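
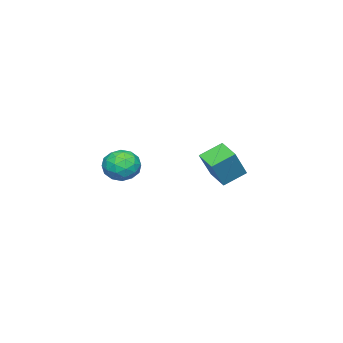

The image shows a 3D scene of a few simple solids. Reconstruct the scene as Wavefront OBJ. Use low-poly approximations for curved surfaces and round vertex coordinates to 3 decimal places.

v 4.057 -1.871 0.047
v 4.778 -2.278 0.548
v 3.022 -2.762 0.812
v 3.743 -3.169 1.313
v 3.51 -2.242 1.466
v 4.15 -1.692 0.993
v 3.65 -3.348 0.367
v 4.29 -2.798 -0.106
v 4.526 -3.191 0.746
v 4.439 -2.507 1.425
v 3.361 -2.533 -0.065
v 3.274 -1.849 0.614
v 4.509 -1.996 0.231
v 3.291 -3.044 1.129
v 3.155 -2.499 1.219
v 3.578 -2.738 1.514
v 4.139 -1.652 0.492
v 4.563 -1.891 0.787
v 3.817 -1.87 1.326
v 3.237 -3.149 0.573
v 3.661 -3.388 0.868
v 4.222 -2.302 -0.154
v 4.645 -2.541 0.141
v 3.983 -3.17 0.034
v 4.784 -2.772 0.642
v 4.175 -3.296 1.091
v 4.121 -3.401 0.535
v 4.497 -3.078 0.257
v 4.733 -2.37 1.041
v 4.124 -2.894 1.49
v 3.988 -2.349 1.58
v 4.364 -2.026 1.302
v 4.585 -2.907 1.157
v 3.676 -2.146 -0.13
v 3.067 -2.67 0.319
v 3.436 -3.014 0.058
v 3.812 -2.691 -0.22
v 3.625 -1.744 0.269
v 3.016 -2.268 0.718
v 3.303 -1.962 1.103
v 3.679 -1.639 0.825
v 3.215 -2.133 0.203
v -1.055 -1.189 -0.067
v -1.967 -0.411 0.596
v -2.147 -1.112 -1.657
v -3.059 -0.334 -0.993
v -0.461 -0.186 -0.427
v -1.373 0.592 0.237
v -1.553 -0.109 -2.016
v -2.465 0.669 -1.353
f 1 38 17
f 38 12 41
f 17 41 6
f 38 41 17
f 1 17 13
f 17 6 18
f 13 18 2
f 17 18 13
f 1 13 22
f 13 2 23
f 22 23 8
f 13 23 22
f 1 22 34
f 22 8 37
f 34 37 11
f 22 37 34
f 1 34 38
f 34 11 42
f 38 42 12
f 34 42 38
f 2 18 29
f 18 6 32
f 29 32 10
f 18 32 29
f 6 41 19
f 41 12 40
f 19 40 5
f 41 40 19
f 12 42 39
f 42 11 35
f 39 35 3
f 42 35 39
f 11 37 36
f 37 8 24
f 36 24 7
f 37 24 36
f 8 23 28
f 23 2 25
f 28 25 9
f 23 25 28
f 4 30 16
f 30 10 31
f 16 31 5
f 30 31 16
f 4 16 14
f 16 5 15
f 14 15 3
f 16 15 14
f 4 14 21
f 14 3 20
f 21 20 7
f 14 20 21
f 4 21 26
f 21 7 27
f 26 27 9
f 21 27 26
f 4 26 30
f 26 9 33
f 30 33 10
f 26 33 30
f 5 31 19
f 31 10 32
f 19 32 6
f 31 32 19
f 3 15 39
f 15 5 40
f 39 40 12
f 15 40 39
f 7 20 36
f 20 3 35
f 36 35 11
f 20 35 36
f 9 27 28
f 27 7 24
f 28 24 8
f 27 24 28
f 10 33 29
f 33 9 25
f 29 25 2
f 33 25 29
f 44 46 43
f 47 44 43
f 43 46 45
f 45 47 43
f 44 50 46
f 48 44 47
f 48 50 44
f 46 50 45
f 49 47 45
f 45 50 49
f 49 48 47
f 50 48 49



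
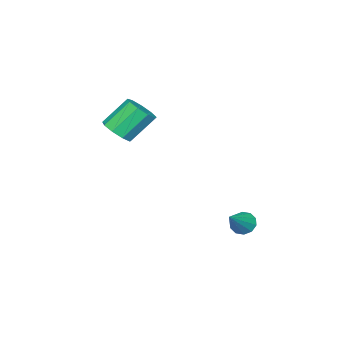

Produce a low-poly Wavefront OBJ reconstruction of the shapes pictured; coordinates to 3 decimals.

v -0.469 1.245 -2.579
v -0.205 0.86 -2.85
v 0.649 1.395 -1.701
v -0.133 1.153 -2.992
v -0.189 1.482 -2.976
v -0.352 1.72 -2.809
v -0.56 1.777 -2.554
v -0.733 1.631 -2.309
v -0.805 1.337 -2.167
v -0.749 1.009 -2.183
v -0.586 0.771 -2.35
v -0.378 0.714 -2.605
v 0.647 -3.775 1.168
v 1.147 -3.972 1.647
v 0.333 -3.402 2.731
v -0.167 -3.205 2.252
v 1.243 -3.519 1.481
v 0.429 -2.948 2.564
v 1.059 -3.185 1.168
v 0.246 -2.615 2.251
v 0.683 -3.128 0.855
v -0.13 -2.558 1.939
v 0.29 -3.373 0.689
v -0.523 -2.803 1.772
v 0.064 -3.807 0.747
v -0.75 -3.237 1.831
v 0.11 -4.226 1.002
v -0.703 -3.655 2.086
v 0.408 -4.433 1.335
v -0.406 -3.863 2.419
v 0.817 -4.333 1.59
v 0.004 -3.763 2.673
f 2 1 4
f 2 4 3
f 4 1 5
f 4 5 3
f 5 1 6
f 5 6 3
f 6 1 7
f 6 7 3
f 7 1 8
f 7 8 3
f 8 1 9
f 8 9 3
f 9 1 10
f 9 10 3
f 10 1 11
f 10 11 3
f 11 1 12
f 11 12 3
f 12 1 2
f 12 2 3
f 14 13 17
f 14 17 15
f 15 17 18
f 15 18 16
f 17 13 19
f 17 19 18
f 18 19 20
f 18 20 16
f 19 13 21
f 19 21 20
f 20 21 22
f 20 22 16
f 21 13 23
f 21 23 22
f 22 23 24
f 22 24 16
f 23 13 25
f 23 25 24
f 24 25 26
f 24 26 16
f 25 13 27
f 25 27 26
f 26 27 28
f 26 28 16
f 27 13 29
f 27 29 28
f 28 29 30
f 28 30 16
f 29 13 31
f 29 31 30
f 30 31 32
f 30 32 16
f 31 13 14
f 31 14 32
f 32 14 15
f 32 15 16



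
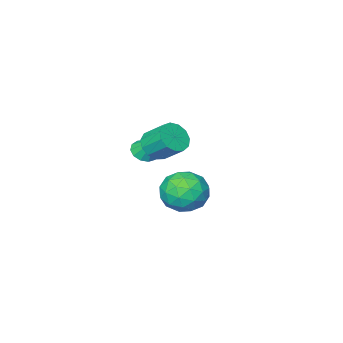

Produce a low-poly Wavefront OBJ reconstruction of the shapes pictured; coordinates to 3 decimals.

v 1.845 -1.453 0.069
v 2.084 -1.818 0.577
v 1.835 -1.032 1.259
v 1.595 -0.667 0.751
v 2.374 -1.614 0.447
v 2.124 -0.828 1.13
v 2.495 -1.358 0.198
v 2.246 -0.572 0.88
v 2.41 -1.133 -0.093
v 2.161 -0.347 0.589
v 2.146 -1.009 -0.332
v 1.897 -0.223 0.35
v 1.786 -1.026 -0.444
v 1.537 -0.24 0.238
v 1.444 -1.179 -0.393
v 1.195 -0.393 0.289
v 1.23 -1.418 -0.195
v 0.981 -0.633 0.487
v 1.211 -1.669 0.086
v 0.961 -0.883 0.768
v 1.393 -1.851 0.362
v 1.143 -1.065 1.045
v 1.718 -1.907 0.545
v 1.469 -1.121 1.228
v 0.963 -3.386 -1.361
v 1.275 -3.757 -1.081
v 0.937 -2.714 -0.439
v 1.477 -3.559 -1.22
v 1.516 -3.305 -1.404
v 1.379 -3.077 -1.574
v 1.11 -2.947 -1.676
v 0.795 -2.956 -1.678
v 0.533 -3.102 -1.58
v 0.407 -3.337 -1.411
v 0.458 -3.588 -1.227
v 0.67 -3.775 -1.085
v 0.974 -3.838 -1.031
v -1.451 -2.755 -3.696
v -0.904 -2.354 -4.444
v -0.156 -3.626 -3.216
v 0.391 -3.225 -3.964
v 0.097 -2.649 -3.188
v -0.703 -2.111 -3.485
v -0.357 -3.869 -4.175
v -1.157 -3.331 -4.472
v -0.228 -3.042 -4.74
v 0.053 -2.288 -4.13
v -1.113 -3.692 -3.53
v -0.832 -2.938 -2.92
v -1.292 -2.478 -4.112
v 0.232 -3.502 -3.548
v 0.059 -3.164 -3.092
v 0.38 -2.928 -3.531
v -1.173 -2.335 -3.549
v -0.852 -2.1 -3.988
v -0.263 -2.273 -3.25
v -0.208 -3.88 -3.672
v 0.113 -3.645 -4.111
v -1.44 -3.052 -4.129
v -1.119 -2.816 -4.568
v -0.797 -3.707 -4.41
v -0.572 -2.647 -4.726
v 0.189 -3.159 -4.443
v -0.251 -3.537 -4.567
v -0.721 -3.221 -4.742
v -0.408 -2.204 -4.367
v 0.354 -2.716 -4.085
v 0.181 -2.377 -3.629
v -0.289 -2.061 -3.804
v -0.01 -2.608 -4.541
v -1.414 -3.264 -3.575
v -0.652 -3.776 -3.293
v -0.771 -3.919 -3.856
v -1.241 -3.603 -4.031
v -1.249 -2.821 -3.217
v -0.488 -3.333 -2.934
v -0.339 -2.759 -2.918
v -0.809 -2.443 -3.093
v -1.05 -3.372 -3.119
f 2 1 5
f 2 5 3
f 3 5 6
f 3 6 4
f 5 1 7
f 5 7 6
f 6 7 8
f 6 8 4
f 7 1 9
f 7 9 8
f 8 9 10
f 8 10 4
f 9 1 11
f 9 11 10
f 10 11 12
f 10 12 4
f 11 1 13
f 11 13 12
f 12 13 14
f 12 14 4
f 13 1 15
f 13 15 14
f 14 15 16
f 14 16 4
f 15 1 17
f 15 17 16
f 16 17 18
f 16 18 4
f 17 1 19
f 17 19 18
f 18 19 20
f 18 20 4
f 19 1 21
f 19 21 20
f 20 21 22
f 20 22 4
f 21 1 23
f 21 23 22
f 22 23 24
f 22 24 4
f 23 1 2
f 23 2 24
f 24 2 3
f 24 3 4
f 26 25 28
f 26 28 27
f 28 25 29
f 28 29 27
f 29 25 30
f 29 30 27
f 30 25 31
f 30 31 27
f 31 25 32
f 31 32 27
f 32 25 33
f 32 33 27
f 33 25 34
f 33 34 27
f 34 25 35
f 34 35 27
f 35 25 36
f 35 36 27
f 36 25 37
f 36 37 27
f 37 25 26
f 37 26 27
f 38 75 54
f 75 49 78
f 54 78 43
f 75 78 54
f 38 54 50
f 54 43 55
f 50 55 39
f 54 55 50
f 38 50 59
f 50 39 60
f 59 60 45
f 50 60 59
f 38 59 71
f 59 45 74
f 71 74 48
f 59 74 71
f 38 71 75
f 71 48 79
f 75 79 49
f 71 79 75
f 39 55 66
f 55 43 69
f 66 69 47
f 55 69 66
f 43 78 56
f 78 49 77
f 56 77 42
f 78 77 56
f 49 79 76
f 79 48 72
f 76 72 40
f 79 72 76
f 48 74 73
f 74 45 61
f 73 61 44
f 74 61 73
f 45 60 65
f 60 39 62
f 65 62 46
f 60 62 65
f 41 67 53
f 67 47 68
f 53 68 42
f 67 68 53
f 41 53 51
f 53 42 52
f 51 52 40
f 53 52 51
f 41 51 58
f 51 40 57
f 58 57 44
f 51 57 58
f 41 58 63
f 58 44 64
f 63 64 46
f 58 64 63
f 41 63 67
f 63 46 70
f 67 70 47
f 63 70 67
f 42 68 56
f 68 47 69
f 56 69 43
f 68 69 56
f 40 52 76
f 52 42 77
f 76 77 49
f 52 77 76
f 44 57 73
f 57 40 72
f 73 72 48
f 57 72 73
f 46 64 65
f 64 44 61
f 65 61 45
f 64 61 65
f 47 70 66
f 70 46 62
f 66 62 39
f 70 62 66



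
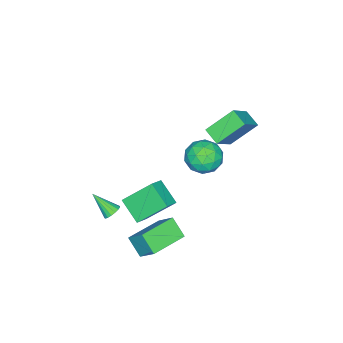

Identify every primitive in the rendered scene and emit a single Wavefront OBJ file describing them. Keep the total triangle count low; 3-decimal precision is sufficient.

v 1.7 -0.121 1.075
v 2.588 -0.109 1.577
v 2.159 1.084 0.234
v 3.047 1.096 0.735
v 2.513 -1.416 -0.335
v 3.401 -1.404 0.166
v 2.972 -0.211 -1.177
v 3.86 -0.199 -0.675
v -3.748 0.153 -0.754
v -2.985 0.536 -1.503
v -3.355 -1.576 -1.237
v -2.592 -1.193 -1.986
v -2.397 -1.087 -0.872
v -2.64 -0.018 -0.574
v -3.7 -1.022 -2.166
v -3.943 0.047 -1.868
v -2.955 -0.19 -2.376
v -2.15 -0.23 -1.576
v -4.19 -0.81 -1.164
v -3.385 -0.85 -0.364
v -3.401 0.496 -1.086
v -2.939 -1.536 -1.654
v -2.824 -1.474 -0.999
v -2.376 -1.249 -1.439
v -3.199 0.17 -0.54
v -2.75 0.395 -0.98
v -2.404 -0.558 -0.609
v -3.59 -1.435 -1.76
v -3.141 -1.21 -2.2
v -3.964 0.209 -1.301
v -3.516 0.434 -1.741
v -3.936 -0.482 -2.131
v -2.935 0.294 -2.039
v -2.704 -0.722 -2.323
v -3.355 -0.621 -2.429
v -3.498 0.007 -2.254
v -2.462 0.271 -1.569
v -2.231 -0.745 -1.853
v -2.116 -0.683 -1.198
v -2.259 -0.055 -1.023
v -2.444 -0.156 -2.082
v -4.109 -0.295 -0.887
v -3.878 -1.311 -1.171
v -4.081 -0.985 -1.717
v -4.224 -0.357 -1.542
v -3.636 -0.318 -0.417
v -3.405 -1.334 -0.701
v -2.842 -1.047 -0.486
v -2.985 -0.419 -0.311
v -3.896 -0.884 -0.658
v 2.168 0.733 -3.206
v 1.893 -0.156 -2.327
v 2.402 1.73 -2.125
v 2.128 0.841 -1.245
v 4.192 0.179 -3.135
v 3.918 -0.71 -2.255
v 4.427 1.176 -2.053
v 4.152 0.287 -1.174
v 3.463 -1.964 -1.169
v 3.845 -2.192 -1.457
v 3.517 -3.136 -0.171
v 3.972 -2.046 -1.292
v 3.981 -1.881 -1.1
v 3.872 -1.735 -0.923
v 3.669 -1.642 -0.802
v 3.419 -1.623 -0.766
v 3.179 -1.682 -0.822
v 3.003 -1.805 -0.957
v 2.933 -1.965 -1.141
v 2.984 -2.125 -1.332
v 3.145 -2.248 -1.485
v 3.379 -2.306 -1.565
v 3.631 -2.286 -1.555
v -2.461 0.812 2.26
v -3.554 1.794 3.496
v -2.101 1.714 1.861
v -3.194 2.696 3.097
v -1.086 0.804 3.483
v -2.179 1.786 4.719
v -0.726 1.706 3.084
v -1.819 2.688 4.32
f 2 4 1
f 5 2 1
f 1 4 3
f 3 5 1
f 2 8 4
f 6 2 5
f 6 8 2
f 4 8 3
f 7 5 3
f 3 8 7
f 7 6 5
f 8 6 7
f 9 46 25
f 46 20 49
f 25 49 14
f 46 49 25
f 9 25 21
f 25 14 26
f 21 26 10
f 25 26 21
f 9 21 30
f 21 10 31
f 30 31 16
f 21 31 30
f 9 30 42
f 30 16 45
f 42 45 19
f 30 45 42
f 9 42 46
f 42 19 50
f 46 50 20
f 42 50 46
f 10 26 37
f 26 14 40
f 37 40 18
f 26 40 37
f 14 49 27
f 49 20 48
f 27 48 13
f 49 48 27
f 20 50 47
f 50 19 43
f 47 43 11
f 50 43 47
f 19 45 44
f 45 16 32
f 44 32 15
f 45 32 44
f 16 31 36
f 31 10 33
f 36 33 17
f 31 33 36
f 12 38 24
f 38 18 39
f 24 39 13
f 38 39 24
f 12 24 22
f 24 13 23
f 22 23 11
f 24 23 22
f 12 22 29
f 22 11 28
f 29 28 15
f 22 28 29
f 12 29 34
f 29 15 35
f 34 35 17
f 29 35 34
f 12 34 38
f 34 17 41
f 38 41 18
f 34 41 38
f 13 39 27
f 39 18 40
f 27 40 14
f 39 40 27
f 11 23 47
f 23 13 48
f 47 48 20
f 23 48 47
f 15 28 44
f 28 11 43
f 44 43 19
f 28 43 44
f 17 35 36
f 35 15 32
f 36 32 16
f 35 32 36
f 18 41 37
f 41 17 33
f 37 33 10
f 41 33 37
f 52 54 51
f 55 52 51
f 51 54 53
f 53 55 51
f 52 58 54
f 56 52 55
f 56 58 52
f 54 58 53
f 57 55 53
f 53 58 57
f 57 56 55
f 58 56 57
f 60 59 62
f 60 62 61
f 62 59 63
f 62 63 61
f 63 59 64
f 63 64 61
f 64 59 65
f 64 65 61
f 65 59 66
f 65 66 61
f 66 59 67
f 66 67 61
f 67 59 68
f 67 68 61
f 68 59 69
f 68 69 61
f 69 59 70
f 69 70 61
f 70 59 71
f 70 71 61
f 71 59 72
f 71 72 61
f 72 59 73
f 72 73 61
f 73 59 60
f 73 60 61
f 75 77 74
f 78 75 74
f 74 77 76
f 76 78 74
f 75 81 77
f 79 75 78
f 79 81 75
f 77 81 76
f 80 78 76
f 76 81 80
f 80 79 78
f 81 79 80



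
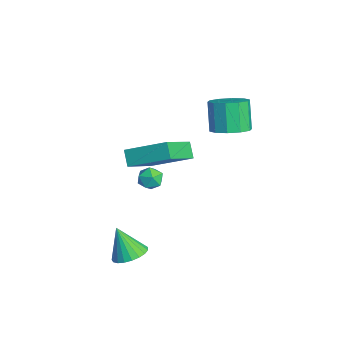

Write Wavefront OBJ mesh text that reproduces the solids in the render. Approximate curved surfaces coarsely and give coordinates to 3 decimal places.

v -3.08 -0.211 0.849
v -2.16 1.373 1.723
v -2.493 -0.213 0.234
v -1.573 1.372 1.108
v -1.907 -1.512 1.972
v -0.987 0.073 2.846
v -1.32 -1.513 1.357
v -0.4 0.071 2.231
v 1.827 -2.206 -1.531
v 2.333 -1.711 -1.18
v 1.313 -2.634 -0.189
v 2.068 -1.521 -1.221
v 1.762 -1.449 -1.315
v 1.467 -1.508 -1.447
v 1.234 -1.688 -1.593
v 1.104 -1.957 -1.729
v 1.099 -2.27 -1.831
v 1.22 -2.571 -1.88
v 1.446 -2.809 -1.87
v 1.738 -2.943 -1.801
v 2.045 -2.95 -1.685
v 2.315 -2.827 -1.543
v 2.5 -2.598 -1.398
v 2.569 -2.3 -1.277
v 2.51 -1.987 -1.2
v -0.916 2.766 3.111
v -0.152 2.952 3.505
v -0.859 3.061 4.824
v -1.624 2.874 4.429
v -0.378 3.42 3.346
v -1.085 3.529 4.664
v -0.809 3.639 3.097
v -1.516 3.748 4.415
v -1.281 3.524 2.853
v -1.988 3.633 4.171
v -1.614 3.119 2.707
v -2.321 3.228 4.026
v -1.681 2.579 2.716
v -2.388 2.688 4.035
v -1.455 2.111 2.876
v -2.162 2.22 4.194
v -1.024 1.892 3.125
v -1.731 2.001 4.443
v -0.552 2.007 3.369
v -1.259 2.116 4.687
v -0.219 2.412 3.514
v -0.926 2.521 4.833
v -3.437 0.524 -1.149
v -3.037 0.311 -1.617
v -4.063 -0.311 -1.303
v -3.663 -0.524 -1.771
v -3.468 -0.53 -1.149
v -3.082 -0.014 -1.054
v -4.018 0.014 -1.866
v -3.632 0.53 -1.771
v -3.396 -0.005 -2.061
v -3.056 -0.341 -1.617
v -4.044 0.341 -1.303
v -3.704 0.005 -0.859
f 2 4 1
f 5 2 1
f 1 4 3
f 3 5 1
f 2 8 4
f 6 2 5
f 6 8 2
f 4 8 3
f 7 5 3
f 3 8 7
f 7 6 5
f 8 6 7
f 10 9 12
f 10 12 11
f 12 9 13
f 12 13 11
f 13 9 14
f 13 14 11
f 14 9 15
f 14 15 11
f 15 9 16
f 15 16 11
f 16 9 17
f 16 17 11
f 17 9 18
f 17 18 11
f 18 9 19
f 18 19 11
f 19 9 20
f 19 20 11
f 20 9 21
f 20 21 11
f 21 9 22
f 21 22 11
f 22 9 23
f 22 23 11
f 23 9 24
f 23 24 11
f 24 9 25
f 24 25 11
f 25 9 10
f 25 10 11
f 27 26 30
f 27 30 28
f 28 30 31
f 28 31 29
f 30 26 32
f 30 32 31
f 31 32 33
f 31 33 29
f 32 26 34
f 32 34 33
f 33 34 35
f 33 35 29
f 34 26 36
f 34 36 35
f 35 36 37
f 35 37 29
f 36 26 38
f 36 38 37
f 37 38 39
f 37 39 29
f 38 26 40
f 38 40 39
f 39 40 41
f 39 41 29
f 40 26 42
f 40 42 41
f 41 42 43
f 41 43 29
f 42 26 44
f 42 44 43
f 43 44 45
f 43 45 29
f 44 26 46
f 44 46 45
f 45 46 47
f 45 47 29
f 46 26 27
f 46 27 47
f 47 27 28
f 47 28 29
f 48 59 53
f 48 53 49
f 48 49 55
f 48 55 58
f 48 58 59
f 49 53 57
f 53 59 52
f 59 58 50
f 58 55 54
f 55 49 56
f 51 57 52
f 51 52 50
f 51 50 54
f 51 54 56
f 51 56 57
f 52 57 53
f 50 52 59
f 54 50 58
f 56 54 55
f 57 56 49



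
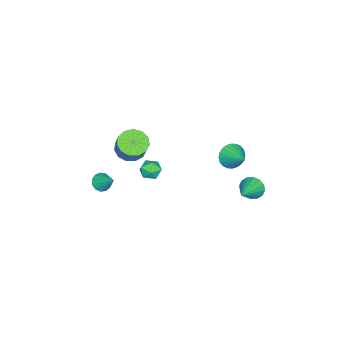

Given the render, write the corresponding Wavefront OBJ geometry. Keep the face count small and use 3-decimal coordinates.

v -1.406 3.697 -0.353
v -1.142 4.11 -0.921
v 0.246 3.723 0.433
v -1.27 4.368 -0.66
v -1.435 4.446 -0.317
v -1.591 4.323 0.016
v -1.698 4.033 0.25
v -1.727 3.653 0.323
v -1.67 3.285 0.215
v -1.542 3.027 -0.046
v -1.378 2.949 -0.389
v -1.221 3.071 -0.722
v -1.114 3.361 -0.957
v -1.085 3.742 -1.029
v 2.668 0.004 3.181
v 2.987 0.24 3.738
v 3.093 -1 3.362
v 3.412 -0.764 3.919
v 2.731 -0.822 3.914
v 2.468 -0.201 3.802
v 3.612 -0.559 3.298
v 3.349 0.062 3.186
v 3.57 -0.108 3.81
v 3.026 -0.271 4.191
v 3.054 -0.489 2.909
v 2.51 -0.652 3.29
v -1.133 -3.565 0.724
v -0.586 -4.305 0.74
v 0.04 -3.815 1.953
v -0.507 -3.075 1.936
v -0.335 -3.944 0.465
v 0.291 -3.454 1.678
v -0.338 -3.463 0.272
v 0.288 -2.973 1.485
v -0.593 -3.014 0.222
v 0.033 -2.524 1.435
v -1.019 -2.74 0.332
v -0.394 -2.25 1.545
v -1.482 -2.729 0.566
v -0.856 -2.239 1.778
v -1.834 -2.982 0.85
v -1.208 -2.492 2.062
v -1.963 -3.421 1.094
v -1.337 -2.931 2.306
v -1.829 -3.905 1.22
v -1.203 -3.415 2.433
v -1.473 -4.282 1.189
v -0.848 -3.792 2.402
v -1.01 -4.431 1.01
v -0.384 -3.941 2.223
v -2.365 2.082 1.084
v -1.934 1.502 1.514
v -1.615 3.138 1.756
v -1.746 1.538 1.248
v -1.652 1.656 0.957
v -1.667 1.839 0.685
v -1.788 2.059 0.475
v -1.997 2.282 0.357
v -2.262 2.475 0.349
v -2.542 2.608 0.454
v -2.796 2.661 0.655
v -2.984 2.625 0.921
v -3.078 2.507 1.212
v -3.064 2.324 1.483
v -2.943 2.104 1.694
v -2.734 1.881 1.812
v -2.469 1.688 1.819
v -2.188 1.555 1.715
v 1.137 -4.279 -0.698
v 1.664 -4.609 -0.597
v 1.563 -3.321 0.198
v 1.734 -4.388 -0.866
v 1.615 -4.133 -1.082
v 1.344 -3.924 -1.176
v 1.007 -3.828 -1.119
v 0.711 -3.875 -0.928
v 0.551 -4.05 -0.664
v 0.576 -4.298 -0.411
v 0.78 -4.54 -0.25
v 1.097 -4.699 -0.231
v 1.426 -4.725 -0.36
f 2 1 4
f 2 4 3
f 4 1 5
f 4 5 3
f 5 1 6
f 5 6 3
f 6 1 7
f 6 7 3
f 7 1 8
f 7 8 3
f 8 1 9
f 8 9 3
f 9 1 10
f 9 10 3
f 10 1 11
f 10 11 3
f 11 1 12
f 11 12 3
f 12 1 13
f 12 13 3
f 13 1 14
f 13 14 3
f 14 1 2
f 14 2 3
f 15 26 20
f 15 20 16
f 15 16 22
f 15 22 25
f 15 25 26
f 16 20 24
f 20 26 19
f 26 25 17
f 25 22 21
f 22 16 23
f 18 24 19
f 18 19 17
f 18 17 21
f 18 21 23
f 18 23 24
f 19 24 20
f 17 19 26
f 21 17 25
f 23 21 22
f 24 23 16
f 28 27 31
f 28 31 29
f 29 31 32
f 29 32 30
f 31 27 33
f 31 33 32
f 32 33 34
f 32 34 30
f 33 27 35
f 33 35 34
f 34 35 36
f 34 36 30
f 35 27 37
f 35 37 36
f 36 37 38
f 36 38 30
f 37 27 39
f 37 39 38
f 38 39 40
f 38 40 30
f 39 27 41
f 39 41 40
f 40 41 42
f 40 42 30
f 41 27 43
f 41 43 42
f 42 43 44
f 42 44 30
f 43 27 45
f 43 45 44
f 44 45 46
f 44 46 30
f 45 27 47
f 45 47 46
f 46 47 48
f 46 48 30
f 47 27 49
f 47 49 48
f 48 49 50
f 48 50 30
f 49 27 28
f 49 28 50
f 50 28 29
f 50 29 30
f 52 51 54
f 52 54 53
f 54 51 55
f 54 55 53
f 55 51 56
f 55 56 53
f 56 51 57
f 56 57 53
f 57 51 58
f 57 58 53
f 58 51 59
f 58 59 53
f 59 51 60
f 59 60 53
f 60 51 61
f 60 61 53
f 61 51 62
f 61 62 53
f 62 51 63
f 62 63 53
f 63 51 64
f 63 64 53
f 64 51 65
f 64 65 53
f 65 51 66
f 65 66 53
f 66 51 67
f 66 67 53
f 67 51 68
f 67 68 53
f 68 51 52
f 68 52 53
f 70 69 72
f 70 72 71
f 72 69 73
f 72 73 71
f 73 69 74
f 73 74 71
f 74 69 75
f 74 75 71
f 75 69 76
f 75 76 71
f 76 69 77
f 76 77 71
f 77 69 78
f 77 78 71
f 78 69 79
f 78 79 71
f 79 69 80
f 79 80 71
f 80 69 81
f 80 81 71
f 81 69 70
f 81 70 71



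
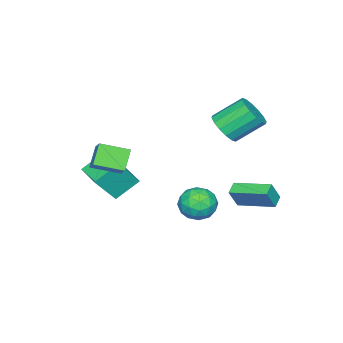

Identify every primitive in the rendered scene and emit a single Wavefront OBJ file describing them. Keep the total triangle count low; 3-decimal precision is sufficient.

v -3.461 0.757 -2.971
v -2.917 0.545 -1.82
v -3.664 2.873 -2.485
v -3.12 2.661 -1.334
v -2.74 0.899 -3.286
v -2.196 0.687 -2.135
v -2.943 3.015 -2.8
v -2.399 2.803 -1.649
v -2.307 0.29 2.411
v -1.777 1.076 2.064
v -2.744 2.257 3.262
v -3.273 1.47 3.609
v -2.196 1.048 1.753
v -3.163 2.228 2.951
v -2.645 0.817 1.619
v -3.612 1.997 2.817
v -3.004 0.444 1.697
v -3.971 1.624 2.895
v -3.175 0.03 1.966
v -4.142 1.21 3.164
v -3.114 -0.314 2.354
v -4.081 0.866 3.553
v -2.836 -0.497 2.758
v -3.803 0.684 3.956
v -2.417 -0.468 3.069
v -3.384 0.712 4.267
v -1.968 -0.237 3.203
v -2.935 0.943 4.401
v -1.609 0.136 3.125
v -2.576 1.316 4.323
v -1.438 0.55 2.856
v -2.405 1.73 4.054
v -1.499 0.894 2.467
v -2.466 2.074 3.666
v -1.912 -0.014 -3.087
v -1.253 0.541 -2.396
v -0.787 -1.401 -3.044
v -0.128 -0.846 -2.353
v -1.117 -1.198 -2.01
v -1.812 -0.341 -2.037
v -0.228 -0.519 -3.403
v -0.923 0.338 -3.43
v -0.213 0.229 -2.592
v -0.762 -0.19 -1.731
v -1.278 -0.67 -3.709
v -1.827 -1.089 -2.848
v -1.681 0.385 -2.745
v -0.359 -1.245 -2.695
v -0.94 -1.452 -2.493
v -0.553 -1.126 -2.087
v -2.01 -0.133 -2.534
v -1.623 0.193 -2.128
v -1.543 -0.829 -1.901
v -0.417 -1.053 -3.312
v -0.03 -0.727 -2.906
v -1.487 0.266 -3.353
v -1.1 0.592 -2.947
v -0.497 -0.031 -3.539
v -0.683 0.528 -2.454
v -0.021 -0.287 -2.429
v -0.08 -0.095 -3.046
v -0.488 0.409 -3.062
v -1.006 0.282 -1.948
v -0.344 -0.533 -1.923
v -0.926 -0.74 -1.721
v -1.334 -0.236 -1.737
v -0.394 0.098 -2.063
v -1.696 -0.327 -3.517
v -1.034 -1.142 -3.492
v -0.706 -0.624 -3.703
v -1.114 -0.12 -3.719
v -2.019 -0.573 -3.011
v -1.357 -1.388 -2.986
v -1.552 -1.269 -2.378
v -1.96 -0.765 -2.394
v -1.646 -0.958 -3.377
v 2.746 -4.039 2.182
v 3.37 -3.355 2.914
v 1.888 -2.768 1.726
v 2.513 -2.084 2.458
v 3.627 -3.796 1.202
v 4.252 -3.112 1.934
v 2.77 -2.525 0.746
v 3.394 -1.841 1.478
v 0.403 -3.843 -0.494
v 1.42 -4.404 1.059
v 1.259 -2.433 -0.545
v 2.275 -2.994 1.009
v 1.505 -4.546 -1.469
v 2.521 -5.107 0.085
v 2.36 -3.136 -1.519
v 3.377 -3.697 0.034
f 2 4 1
f 5 2 1
f 1 4 3
f 3 5 1
f 2 8 4
f 6 2 5
f 6 8 2
f 4 8 3
f 7 5 3
f 3 8 7
f 7 6 5
f 8 6 7
f 10 9 13
f 10 13 11
f 11 13 14
f 11 14 12
f 13 9 15
f 13 15 14
f 14 15 16
f 14 16 12
f 15 9 17
f 15 17 16
f 16 17 18
f 16 18 12
f 17 9 19
f 17 19 18
f 18 19 20
f 18 20 12
f 19 9 21
f 19 21 20
f 20 21 22
f 20 22 12
f 21 9 23
f 21 23 22
f 22 23 24
f 22 24 12
f 23 9 25
f 23 25 24
f 24 25 26
f 24 26 12
f 25 9 27
f 25 27 26
f 26 27 28
f 26 28 12
f 27 9 29
f 27 29 28
f 28 29 30
f 28 30 12
f 29 9 31
f 29 31 30
f 30 31 32
f 30 32 12
f 31 9 33
f 31 33 32
f 32 33 34
f 32 34 12
f 33 9 10
f 33 10 34
f 34 10 11
f 34 11 12
f 35 72 51
f 72 46 75
f 51 75 40
f 72 75 51
f 35 51 47
f 51 40 52
f 47 52 36
f 51 52 47
f 35 47 56
f 47 36 57
f 56 57 42
f 47 57 56
f 35 56 68
f 56 42 71
f 68 71 45
f 56 71 68
f 35 68 72
f 68 45 76
f 72 76 46
f 68 76 72
f 36 52 63
f 52 40 66
f 63 66 44
f 52 66 63
f 40 75 53
f 75 46 74
f 53 74 39
f 75 74 53
f 46 76 73
f 76 45 69
f 73 69 37
f 76 69 73
f 45 71 70
f 71 42 58
f 70 58 41
f 71 58 70
f 42 57 62
f 57 36 59
f 62 59 43
f 57 59 62
f 38 64 50
f 64 44 65
f 50 65 39
f 64 65 50
f 38 50 48
f 50 39 49
f 48 49 37
f 50 49 48
f 38 48 55
f 48 37 54
f 55 54 41
f 48 54 55
f 38 55 60
f 55 41 61
f 60 61 43
f 55 61 60
f 38 60 64
f 60 43 67
f 64 67 44
f 60 67 64
f 39 65 53
f 65 44 66
f 53 66 40
f 65 66 53
f 37 49 73
f 49 39 74
f 73 74 46
f 49 74 73
f 41 54 70
f 54 37 69
f 70 69 45
f 54 69 70
f 43 61 62
f 61 41 58
f 62 58 42
f 61 58 62
f 44 67 63
f 67 43 59
f 63 59 36
f 67 59 63
f 78 80 77
f 81 78 77
f 77 80 79
f 79 81 77
f 78 84 80
f 82 78 81
f 82 84 78
f 80 84 79
f 83 81 79
f 79 84 83
f 83 82 81
f 84 82 83
f 86 88 85
f 89 86 85
f 85 88 87
f 87 89 85
f 86 92 88
f 90 86 89
f 90 92 86
f 88 92 87
f 91 89 87
f 87 92 91
f 91 90 89
f 92 90 91



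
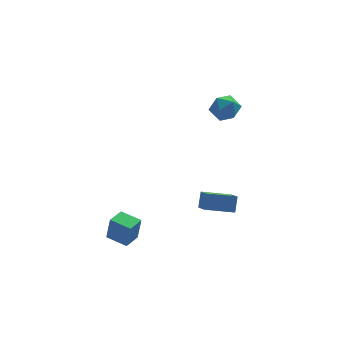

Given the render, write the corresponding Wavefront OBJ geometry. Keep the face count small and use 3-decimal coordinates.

v 3.35 3.815 0.401
v 4.2 4.08 0.83
v 3.16 2.66 1.49
v 4.01 2.925 1.919
v 3.225 3.522 1.968
v 3.342 4.237 1.295
v 4.018 2.503 1.025
v 4.135 3.218 0.352
v 4.613 3.269 1.216
v 4.123 3.899 1.799
v 3.237 2.841 0.521
v 2.747 3.471 1.104
v -3.662 -3.877 -3.746
v -3.468 -3.994 -2.284
v -4.557 -2.968 -3.555
v -4.363 -3.084 -2.093
v -2.897 -3.116 -3.787
v -2.703 -3.232 -2.325
v -3.792 -2.206 -3.596
v -3.598 -2.323 -2.134
v 0.632 -2.424 -2.509
v 0.637 -3.614 -1.791
v 0.9 -1.904 -1.65
v 0.906 -3.094 -0.931
v 2.274 -2.646 -2.889
v 2.28 -3.836 -2.17
v 2.543 -2.126 -2.029
v 2.548 -3.316 -1.311
f 1 12 6
f 1 6 2
f 1 2 8
f 1 8 11
f 1 11 12
f 2 6 10
f 6 12 5
f 12 11 3
f 11 8 7
f 8 2 9
f 4 10 5
f 4 5 3
f 4 3 7
f 4 7 9
f 4 9 10
f 5 10 6
f 3 5 12
f 7 3 11
f 9 7 8
f 10 9 2
f 14 16 13
f 17 14 13
f 13 16 15
f 15 17 13
f 14 20 16
f 18 14 17
f 18 20 14
f 16 20 15
f 19 17 15
f 15 20 19
f 19 18 17
f 20 18 19
f 22 24 21
f 25 22 21
f 21 24 23
f 23 25 21
f 22 28 24
f 26 22 25
f 26 28 22
f 24 28 23
f 27 25 23
f 23 28 27
f 27 26 25
f 28 26 27



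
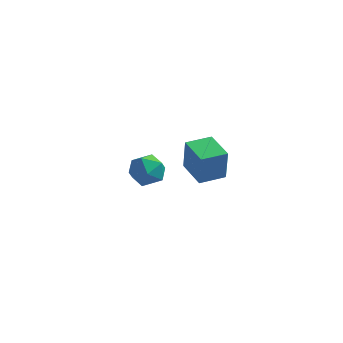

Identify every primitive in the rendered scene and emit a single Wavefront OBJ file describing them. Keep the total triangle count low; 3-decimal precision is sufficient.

v 3.208 -4.364 2.598
v 3.302 -4.439 4.164
v 2.201 -3.244 2.713
v 2.296 -3.319 4.278
v 4.144 -3.521 2.582
v 4.239 -3.596 4.147
v 3.138 -2.401 2.696
v 3.232 -2.476 4.262
v -1.37 3.02 -2.491
v -0.402 2.831 -2.277
v -1.778 1.529 -1.963
v -0.81 1.34 -1.749
v -1.324 2.016 -1.204
v -1.072 2.937 -1.53
v -1.108 1.423 -2.71
v -0.856 2.344 -3.036
v -0.24 1.844 -2.413
v -0.373 2.21 -1.482
v -1.807 2.15 -2.758
v -1.94 2.516 -1.827
f 2 4 1
f 5 2 1
f 1 4 3
f 3 5 1
f 2 8 4
f 6 2 5
f 6 8 2
f 4 8 3
f 7 5 3
f 3 8 7
f 7 6 5
f 8 6 7
f 9 20 14
f 9 14 10
f 9 10 16
f 9 16 19
f 9 19 20
f 10 14 18
f 14 20 13
f 20 19 11
f 19 16 15
f 16 10 17
f 12 18 13
f 12 13 11
f 12 11 15
f 12 15 17
f 12 17 18
f 13 18 14
f 11 13 20
f 15 11 19
f 17 15 16
f 18 17 10



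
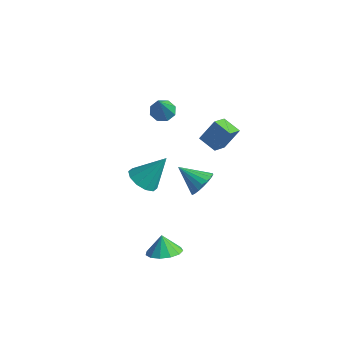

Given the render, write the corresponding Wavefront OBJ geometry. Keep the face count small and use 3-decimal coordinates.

v -0.882 -1.188 0.484
v -0.247 -0.841 -0.035
v -0.158 -0.252 1.996
v -0.677 -0.499 -0.041
v -1.186 -0.42 0.154
v -1.578 -0.634 0.474
v -1.704 -1.06 0.798
v -1.517 -1.535 1.003
v -1.086 -1.877 1.009
v -0.578 -1.957 0.814
v -0.185 -1.742 0.494
v -0.059 -1.316 0.17
v 0.8 1.34 -0.551
v 1.301 0.875 -0.079
v -0.44 0.92 0.351
v 1.311 1.204 0.089
v 1.221 1.56 0.13
v 1.047 1.872 0.037
v 0.824 2.079 -0.173
v 0.597 2.14 -0.457
v 0.41 2.042 -0.761
v 0.3 1.806 -1.022
v 0.289 1.477 -1.19
v 0.38 1.121 -1.232
v 0.553 0.809 -1.138
v 0.776 0.602 -0.929
v 1.003 0.541 -0.644
v 1.191 0.639 -0.341
v -2.711 2.283 2.634
v -2.069 2.506 2.515
v -2.089 1.357 4.246
v -2.346 2.841 2.814
v -2.837 2.849 3.008
v -3.254 2.526 2.983
v -3.353 2.06 2.754
v -3.075 1.726 2.454
v -2.584 1.718 2.26
v -2.167 2.041 2.285
v 0.988 -1.69 -3.779
v 1.765 -2.076 -3.416
v 0.632 -1.49 -2.801
v 1.871 -1.562 -3.483
v 1.697 -1.088 -3.644
v 1.298 -0.806 -3.848
v 0.801 -0.804 -4.029
v 0.363 -1.084 -4.132
v 0.123 -1.556 -4.122
v 0.159 -2.071 -4.003
v 0.458 -2.465 -3.813
v 0.925 -2.613 -3.612
v 1.412 -2.468 -3.464
v -0.157 4.13 -0.016
v 0.05 3.125 0.503
v -1.188 4.116 0.367
v -0.981 3.11 0.886
v 0.261 4.81 1.134
v 0.468 3.804 1.653
v -0.77 4.795 1.517
v -0.563 3.79 2.036
f 2 1 4
f 2 4 3
f 4 1 5
f 4 5 3
f 5 1 6
f 5 6 3
f 6 1 7
f 6 7 3
f 7 1 8
f 7 8 3
f 8 1 9
f 8 9 3
f 9 1 10
f 9 10 3
f 10 1 11
f 10 11 3
f 11 1 12
f 11 12 3
f 12 1 2
f 12 2 3
f 14 13 16
f 14 16 15
f 16 13 17
f 16 17 15
f 17 13 18
f 17 18 15
f 18 13 19
f 18 19 15
f 19 13 20
f 19 20 15
f 20 13 21
f 20 21 15
f 21 13 22
f 21 22 15
f 22 13 23
f 22 23 15
f 23 13 24
f 23 24 15
f 24 13 25
f 24 25 15
f 25 13 26
f 25 26 15
f 26 13 27
f 26 27 15
f 27 13 28
f 27 28 15
f 28 13 14
f 28 14 15
f 30 29 32
f 30 32 31
f 32 29 33
f 32 33 31
f 33 29 34
f 33 34 31
f 34 29 35
f 34 35 31
f 35 29 36
f 35 36 31
f 36 29 37
f 36 37 31
f 37 29 38
f 37 38 31
f 38 29 30
f 38 30 31
f 40 39 42
f 40 42 41
f 42 39 43
f 42 43 41
f 43 39 44
f 43 44 41
f 44 39 45
f 44 45 41
f 45 39 46
f 45 46 41
f 46 39 47
f 46 47 41
f 47 39 48
f 47 48 41
f 48 39 49
f 48 49 41
f 49 39 50
f 49 50 41
f 50 39 51
f 50 51 41
f 51 39 40
f 51 40 41
f 53 55 52
f 56 53 52
f 52 55 54
f 54 56 52
f 53 59 55
f 57 53 56
f 57 59 53
f 55 59 54
f 58 56 54
f 54 59 58
f 58 57 56
f 59 57 58



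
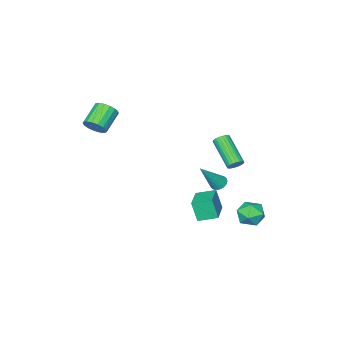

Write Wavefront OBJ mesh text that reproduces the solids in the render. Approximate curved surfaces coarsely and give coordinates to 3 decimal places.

v 2.838 -3.485 3.4
v 3.188 -3.259 4.024
v 1.951 -3.669 4.864
v 1.602 -3.895 4.24
v 3.014 -2.966 3.912
v 1.777 -3.375 4.752
v 2.8 -2.791 3.682
v 1.564 -3.201 4.522
v 2.595 -2.776 3.388
v 1.359 -3.185 4.228
v 2.446 -2.923 3.096
v 1.209 -3.332 3.937
v 2.386 -3.199 2.874
v 1.15 -3.608 3.715
v 2.43 -3.54 2.773
v 1.194 -3.95 3.613
v 2.568 -3.869 2.815
v 1.331 -4.278 3.655
v 2.767 -4.11 2.991
v 1.531 -4.519 3.831
v 2.983 -4.208 3.261
v 1.746 -4.617 4.101
v 3.166 -4.14 3.562
v 1.929 -4.55 4.403
v 3.273 -3.923 3.827
v 2.037 -4.332 4.667
v 3.281 -3.605 3.993
v 2.044 -4.014 4.834
v -2.877 0.643 -1.755
v -2.481 0.417 -2.081
v -1.543 0.477 -0.025
v -2.432 0.661 -2.095
v -2.472 0.902 -2.042
v -2.591 1.091 -1.932
v -2.767 1.191 -1.787
v -2.965 1.183 -1.635
v -3.145 1.067 -1.507
v -3.272 0.868 -1.429
v -3.321 0.624 -1.414
v -3.281 0.384 -1.468
v -3.162 0.195 -1.578
v -2.986 0.094 -1.723
v -2.788 0.103 -1.874
v -2.608 0.218 -2.002
v -0.426 1.855 -2.368
v -0.352 1.419 -1.104
v -1.2 2.707 -2.029
v -1.125 2.271 -0.764
v 0.885 2.929 -2.076
v 0.96 2.493 -0.811
v 0.112 3.781 -1.736
v 0.186 3.345 -0.472
v -3.117 1.759 0.211
v -2.743 1.478 -0.038
v -3.188 -0.199 1.179
v -3.563 0.081 1.429
v -2.634 1.562 0.117
v -3.08 -0.116 1.334
v -2.599 1.675 0.286
v -3.045 -0.002 1.503
v -2.643 1.802 0.444
v -3.088 0.124 1.661
v -2.759 1.921 0.566
v -3.204 0.244 1.784
v -2.929 2.016 0.635
v -3.375 0.339 1.852
v -3.129 2.072 0.639
v -3.574 0.395 1.856
v -3.326 2.08 0.578
v -3.771 0.403 1.795
v -3.492 2.039 0.461
v -3.937 0.362 1.678
v -3.6 1.956 0.306
v -4.046 0.278 1.523
v -3.635 1.842 0.137
v -4.081 0.165 1.354
v -3.592 1.716 -0.021
v -4.037 0.038 1.196
v -3.476 1.596 -0.144
v -3.921 -0.081 1.074
v -3.305 1.501 -0.212
v -3.751 -0.176 1.005
v -3.106 1.445 -0.216
v -3.551 -0.232 1.001
v -2.909 1.437 -0.155
v -3.354 -0.24 1.062
v -3.413 3.245 -4.316
v -2.873 2.456 -4.274
v -4.347 2.664 -3.226
v -3.807 1.875 -3.184
v -3.462 2.709 -2.864
v -2.885 3.067 -3.538
v -4.335 2.053 -3.962
v -3.758 2.411 -4.636
v -3.443 1.719 -4.055
v -2.904 2.124 -3.377
v -4.316 2.996 -4.123
v -3.777 3.401 -3.445
f 2 1 5
f 2 5 3
f 3 5 6
f 3 6 4
f 5 1 7
f 5 7 6
f 6 7 8
f 6 8 4
f 7 1 9
f 7 9 8
f 8 9 10
f 8 10 4
f 9 1 11
f 9 11 10
f 10 11 12
f 10 12 4
f 11 1 13
f 11 13 12
f 12 13 14
f 12 14 4
f 13 1 15
f 13 15 14
f 14 15 16
f 14 16 4
f 15 1 17
f 15 17 16
f 16 17 18
f 16 18 4
f 17 1 19
f 17 19 18
f 18 19 20
f 18 20 4
f 19 1 21
f 19 21 20
f 20 21 22
f 20 22 4
f 21 1 23
f 21 23 22
f 22 23 24
f 22 24 4
f 23 1 25
f 23 25 24
f 24 25 26
f 24 26 4
f 25 1 27
f 25 27 26
f 26 27 28
f 26 28 4
f 27 1 2
f 27 2 28
f 28 2 3
f 28 3 4
f 30 29 32
f 30 32 31
f 32 29 33
f 32 33 31
f 33 29 34
f 33 34 31
f 34 29 35
f 34 35 31
f 35 29 36
f 35 36 31
f 36 29 37
f 36 37 31
f 37 29 38
f 37 38 31
f 38 29 39
f 38 39 31
f 39 29 40
f 39 40 31
f 40 29 41
f 40 41 31
f 41 29 42
f 41 42 31
f 42 29 43
f 42 43 31
f 43 29 44
f 43 44 31
f 44 29 30
f 44 30 31
f 46 48 45
f 49 46 45
f 45 48 47
f 47 49 45
f 46 52 48
f 50 46 49
f 50 52 46
f 48 52 47
f 51 49 47
f 47 52 51
f 51 50 49
f 52 50 51
f 54 53 57
f 54 57 55
f 55 57 58
f 55 58 56
f 57 53 59
f 57 59 58
f 58 59 60
f 58 60 56
f 59 53 61
f 59 61 60
f 60 61 62
f 60 62 56
f 61 53 63
f 61 63 62
f 62 63 64
f 62 64 56
f 63 53 65
f 63 65 64
f 64 65 66
f 64 66 56
f 65 53 67
f 65 67 66
f 66 67 68
f 66 68 56
f 67 53 69
f 67 69 68
f 68 69 70
f 68 70 56
f 69 53 71
f 69 71 70
f 70 71 72
f 70 72 56
f 71 53 73
f 71 73 72
f 72 73 74
f 72 74 56
f 73 53 75
f 73 75 74
f 74 75 76
f 74 76 56
f 75 53 77
f 75 77 76
f 76 77 78
f 76 78 56
f 77 53 79
f 77 79 78
f 78 79 80
f 78 80 56
f 79 53 81
f 79 81 80
f 80 81 82
f 80 82 56
f 81 53 83
f 81 83 82
f 82 83 84
f 82 84 56
f 83 53 85
f 83 85 84
f 84 85 86
f 84 86 56
f 85 53 54
f 85 54 86
f 86 54 55
f 86 55 56
f 87 98 92
f 87 92 88
f 87 88 94
f 87 94 97
f 87 97 98
f 88 92 96
f 92 98 91
f 98 97 89
f 97 94 93
f 94 88 95
f 90 96 91
f 90 91 89
f 90 89 93
f 90 93 95
f 90 95 96
f 91 96 92
f 89 91 98
f 93 89 97
f 95 93 94
f 96 95 88



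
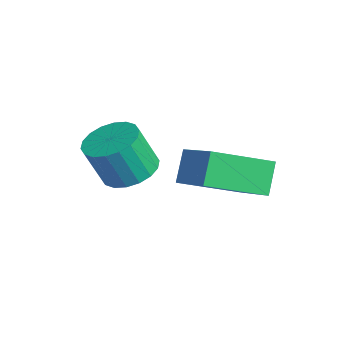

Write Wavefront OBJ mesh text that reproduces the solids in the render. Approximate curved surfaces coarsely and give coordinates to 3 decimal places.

v -1.187 2.459 -2.373
v -1.698 2.876 -1.493
v -0.935 4.177 -3.041
v -1.446 4.594 -2.161
v 0.406 2.566 -1.499
v -0.105 2.983 -0.619
v 0.658 4.284 -2.167
v 0.147 4.701 -1.287
v -2.313 1.608 -2.366
v -1.823 0.967 -2.603
v -1.898 0.432 -1.311
v -2.387 1.072 -1.074
v -1.576 1.221 -2.483
v -1.651 0.686 -1.192
v -1.475 1.552 -2.341
v -1.55 1.017 -1.049
v -1.54 1.893 -2.203
v -1.614 1.358 -0.911
v -1.758 2.178 -2.097
v -1.832 1.643 -0.806
v -2.085 2.35 -2.045
v -2.16 1.815 -0.754
v -2.458 2.375 -2.056
v -2.533 1.84 -0.765
v -2.802 2.248 -2.129
v -2.877 1.713 -0.837
v -3.049 1.994 -2.248
v -3.124 1.459 -0.957
v -3.15 1.663 -2.391
v -3.225 1.128 -1.099
v -3.086 1.322 -2.529
v -3.16 0.787 -1.237
v -2.868 1.037 -2.634
v -2.942 0.502 -1.343
v -2.54 0.865 -2.686
v -2.615 0.33 -1.395
v -2.167 0.84 -2.675
v -2.242 0.305 -1.384
f 2 4 1
f 5 2 1
f 1 4 3
f 3 5 1
f 2 8 4
f 6 2 5
f 6 8 2
f 4 8 3
f 7 5 3
f 3 8 7
f 7 6 5
f 8 6 7
f 10 9 13
f 10 13 11
f 11 13 14
f 11 14 12
f 13 9 15
f 13 15 14
f 14 15 16
f 14 16 12
f 15 9 17
f 15 17 16
f 16 17 18
f 16 18 12
f 17 9 19
f 17 19 18
f 18 19 20
f 18 20 12
f 19 9 21
f 19 21 20
f 20 21 22
f 20 22 12
f 21 9 23
f 21 23 22
f 22 23 24
f 22 24 12
f 23 9 25
f 23 25 24
f 24 25 26
f 24 26 12
f 25 9 27
f 25 27 26
f 26 27 28
f 26 28 12
f 27 9 29
f 27 29 28
f 28 29 30
f 28 30 12
f 29 9 31
f 29 31 30
f 30 31 32
f 30 32 12
f 31 9 33
f 31 33 32
f 32 33 34
f 32 34 12
f 33 9 35
f 33 35 34
f 34 35 36
f 34 36 12
f 35 9 37
f 35 37 36
f 36 37 38
f 36 38 12
f 37 9 10
f 37 10 38
f 38 10 11
f 38 11 12



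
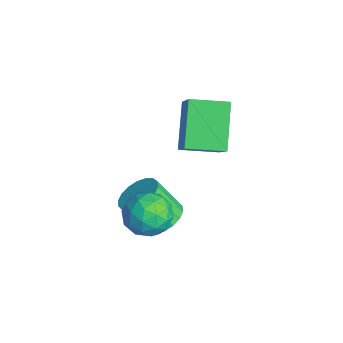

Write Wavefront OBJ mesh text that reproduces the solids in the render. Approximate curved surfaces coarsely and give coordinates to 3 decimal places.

v 0.1 0.787 -3.275
v 0.865 0.603 -3.134
v 0.466 -0.131 -1.924
v -0.3 0.053 -2.065
v 0.825 0.911 -2.96
v 0.426 0.177 -1.751
v 0.64 1.195 -2.849
v 0.241 0.461 -1.639
v 0.349 1.397 -2.822
v -0.05 0.664 -1.612
v 0.008 1.479 -2.885
v -0.391 0.746 -1.675
v -0.314 1.424 -3.025
v -0.713 0.69 -1.815
v -0.555 1.243 -3.214
v -0.954 0.509 -2.005
v -0.666 0.971 -3.416
v -1.065 0.237 -2.206
v -0.626 0.663 -3.589
v -1.025 -0.071 -2.38
v -0.441 0.379 -3.701
v -0.84 -0.355 -2.491
v -0.15 0.176 -3.728
v -0.549 -0.557 -2.518
v 0.191 0.094 -3.665
v -0.208 -0.639 -2.455
v 0.513 0.15 -3.525
v 0.114 -0.584 -2.315
v 0.754 0.331 -3.335
v 0.355 -0.403 -2.126
v 1.07 0.808 -1.934
v 1.768 0.43 -1.523
v 0.392 -0.47 -1.957
v 1.09 -0.848 -1.546
v 0.572 -0.268 -1.105
v 0.991 0.522 -1.091
v 1.169 -0.562 -2.389
v 1.588 0.228 -2.375
v 1.829 -0.416 -1.804
v 1.46 -0.235 -1.011
v 0.7 0.195 -2.469
v 0.331 0.376 -1.676
v 1.478 0.731 -1.726
v 0.682 -0.771 -1.754
v 0.377 -0.43 -1.495
v 0.787 -0.652 -1.253
v 1.022 0.785 -1.473
v 1.432 0.563 -1.231
v 0.729 0.153 -0.985
v 0.728 -0.603 -2.249
v 1.138 -0.825 -2.007
v 1.373 0.612 -2.227
v 1.783 0.39 -1.985
v 1.431 -0.193 -2.495
v 1.925 0.011 -1.65
v 1.526 -0.739 -1.664
v 1.573 -0.571 -2.159
v 1.819 -0.107 -2.151
v 1.708 0.118 -1.184
v 1.309 -0.633 -1.197
v 1.005 -0.292 -0.938
v 1.251 0.172 -0.93
v 1.744 -0.379 -1.349
v 0.851 0.593 -2.283
v 0.452 -0.158 -2.296
v 0.909 -0.212 -2.55
v 1.155 0.252 -2.542
v 0.634 0.699 -1.816
v 0.235 -0.051 -1.83
v 0.341 0.067 -1.329
v 0.587 0.531 -1.321
v 0.416 0.339 -2.131
v -1.282 1.723 -1.098
v -2.554 2.254 0.18
v -0.898 3.039 -1.263
v -2.171 3.57 0.015
v 0.191 1.49 0.465
v -1.082 2.021 1.743
v 0.574 2.806 0.3
v -0.698 3.337 1.578
f 2 1 5
f 2 5 3
f 3 5 6
f 3 6 4
f 5 1 7
f 5 7 6
f 6 7 8
f 6 8 4
f 7 1 9
f 7 9 8
f 8 9 10
f 8 10 4
f 9 1 11
f 9 11 10
f 10 11 12
f 10 12 4
f 11 1 13
f 11 13 12
f 12 13 14
f 12 14 4
f 13 1 15
f 13 15 14
f 14 15 16
f 14 16 4
f 15 1 17
f 15 17 16
f 16 17 18
f 16 18 4
f 17 1 19
f 17 19 18
f 18 19 20
f 18 20 4
f 19 1 21
f 19 21 20
f 20 21 22
f 20 22 4
f 21 1 23
f 21 23 22
f 22 23 24
f 22 24 4
f 23 1 25
f 23 25 24
f 24 25 26
f 24 26 4
f 25 1 27
f 25 27 26
f 26 27 28
f 26 28 4
f 27 1 29
f 27 29 28
f 28 29 30
f 28 30 4
f 29 1 2
f 29 2 30
f 30 2 3
f 30 3 4
f 31 68 47
f 68 42 71
f 47 71 36
f 68 71 47
f 31 47 43
f 47 36 48
f 43 48 32
f 47 48 43
f 31 43 52
f 43 32 53
f 52 53 38
f 43 53 52
f 31 52 64
f 52 38 67
f 64 67 41
f 52 67 64
f 31 64 68
f 64 41 72
f 68 72 42
f 64 72 68
f 32 48 59
f 48 36 62
f 59 62 40
f 48 62 59
f 36 71 49
f 71 42 70
f 49 70 35
f 71 70 49
f 42 72 69
f 72 41 65
f 69 65 33
f 72 65 69
f 41 67 66
f 67 38 54
f 66 54 37
f 67 54 66
f 38 53 58
f 53 32 55
f 58 55 39
f 53 55 58
f 34 60 46
f 60 40 61
f 46 61 35
f 60 61 46
f 34 46 44
f 46 35 45
f 44 45 33
f 46 45 44
f 34 44 51
f 44 33 50
f 51 50 37
f 44 50 51
f 34 51 56
f 51 37 57
f 56 57 39
f 51 57 56
f 34 56 60
f 56 39 63
f 60 63 40
f 56 63 60
f 35 61 49
f 61 40 62
f 49 62 36
f 61 62 49
f 33 45 69
f 45 35 70
f 69 70 42
f 45 70 69
f 37 50 66
f 50 33 65
f 66 65 41
f 50 65 66
f 39 57 58
f 57 37 54
f 58 54 38
f 57 54 58
f 40 63 59
f 63 39 55
f 59 55 32
f 63 55 59
f 74 76 73
f 77 74 73
f 73 76 75
f 75 77 73
f 74 80 76
f 78 74 77
f 78 80 74
f 76 80 75
f 79 77 75
f 75 80 79
f 79 78 77
f 80 78 79



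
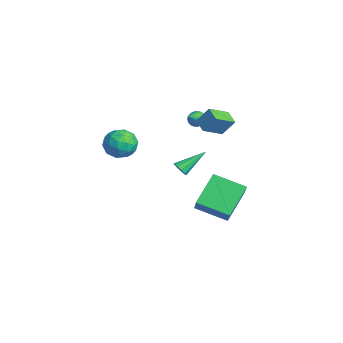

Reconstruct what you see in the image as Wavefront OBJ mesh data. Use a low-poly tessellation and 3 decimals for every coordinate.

v -1.454 -1.841 3.412
v -0.827 -1.154 3.11
v -0.433 -2.966 2.97
v 0.194 -2.279 2.668
v 0.014 -2.392 3.623
v -0.616 -1.696 3.896
v -0.644 -2.424 2.184
v -1.274 -1.728 2.457
v -0.326 -1.514 2.351
v 0.081 -1.494 3.24
v -1.341 -2.626 2.84
v -0.934 -2.606 3.729
v -1.23 -1.398 3.3
v -0.03 -2.722 2.78
v -0.136 -2.788 3.341
v 0.233 -2.384 3.164
v -1.106 -1.717 3.762
v -0.738 -1.313 3.584
v -0.243 -2.041 3.886
v -0.522 -2.807 2.496
v -0.154 -2.403 2.318
v -1.493 -1.736 2.916
v -1.124 -1.332 2.739
v -1.017 -2.079 2.194
v -0.567 -1.206 2.676
v 0.033 -1.868 2.416
v -0.459 -1.953 2.132
v -0.83 -1.544 2.293
v -0.328 -1.195 3.199
v 0.272 -1.856 2.939
v 0.166 -1.923 3.5
v -0.204 -1.514 3.661
v -0.034 -1.407 2.753
v -1.532 -2.264 3.141
v -0.932 -2.925 2.881
v -1.056 -2.606 2.419
v -1.426 -2.197 2.58
v -1.293 -2.252 3.664
v -0.693 -2.914 3.404
v -0.43 -2.576 3.787
v -0.801 -2.167 3.948
v -1.226 -2.713 3.327
v -2.091 2.422 3.402
v -1.749 2.814 3.406
v -1.269 1.698 4.138
v -1.868 2.857 3.581
v -2.026 2.824 3.725
v -2.195 2.723 3.814
v -2.346 2.569 3.831
v -2.453 2.39 3.773
v -2.497 2.216 3.652
v -2.471 2.079 3.487
v -2.379 2 3.308
v -2.238 1.995 3.145
v -2.07 2.064 3.026
v -1.907 2.194 2.972
v -1.775 2.365 2.993
v -1.698 2.545 3.084
v -1.688 2.704 3.23
v -1.624 1.376 0
v -1.384 1.172 0.402
v -1.916 2.884 0.94
v -1.17 1.323 0.227
v -1.129 1.494 -0.035
v -1.278 1.62 -0.283
v -1.558 1.653 -0.423
v -1.864 1.58 -0.401
v -2.078 1.429 -0.226
v -2.119 1.258 0.036
v -1.971 1.132 0.284
v -1.69 1.1 0.424
v -2.682 3.435 -1.772
v -1.471 3.161 -0.568
v -1.682 4.975 -2.428
v -0.471 4.701 -1.223
v -1.629 2.179 -3.117
v -0.418 1.905 -1.912
v -0.629 3.719 -3.772
v 0.582 3.445 -2.568
v -0.828 2.017 3.996
v -0.556 2.614 4.928
v -1.212 3.181 3.362
v -0.94 3.778 4.294
v -0 2.122 3.686
v 0.272 2.719 4.618
v -0.384 3.286 3.052
v -0.112 3.883 3.984
f 1 38 17
f 38 12 41
f 17 41 6
f 38 41 17
f 1 17 13
f 17 6 18
f 13 18 2
f 17 18 13
f 1 13 22
f 13 2 23
f 22 23 8
f 13 23 22
f 1 22 34
f 22 8 37
f 34 37 11
f 22 37 34
f 1 34 38
f 34 11 42
f 38 42 12
f 34 42 38
f 2 18 29
f 18 6 32
f 29 32 10
f 18 32 29
f 6 41 19
f 41 12 40
f 19 40 5
f 41 40 19
f 12 42 39
f 42 11 35
f 39 35 3
f 42 35 39
f 11 37 36
f 37 8 24
f 36 24 7
f 37 24 36
f 8 23 28
f 23 2 25
f 28 25 9
f 23 25 28
f 4 30 16
f 30 10 31
f 16 31 5
f 30 31 16
f 4 16 14
f 16 5 15
f 14 15 3
f 16 15 14
f 4 14 21
f 14 3 20
f 21 20 7
f 14 20 21
f 4 21 26
f 21 7 27
f 26 27 9
f 21 27 26
f 4 26 30
f 26 9 33
f 30 33 10
f 26 33 30
f 5 31 19
f 31 10 32
f 19 32 6
f 31 32 19
f 3 15 39
f 15 5 40
f 39 40 12
f 15 40 39
f 7 20 36
f 20 3 35
f 36 35 11
f 20 35 36
f 9 27 28
f 27 7 24
f 28 24 8
f 27 24 28
f 10 33 29
f 33 9 25
f 29 25 2
f 33 25 29
f 44 43 46
f 44 46 45
f 46 43 47
f 46 47 45
f 47 43 48
f 47 48 45
f 48 43 49
f 48 49 45
f 49 43 50
f 49 50 45
f 50 43 51
f 50 51 45
f 51 43 52
f 51 52 45
f 52 43 53
f 52 53 45
f 53 43 54
f 53 54 45
f 54 43 55
f 54 55 45
f 55 43 56
f 55 56 45
f 56 43 57
f 56 57 45
f 57 43 58
f 57 58 45
f 58 43 59
f 58 59 45
f 59 43 44
f 59 44 45
f 61 60 63
f 61 63 62
f 63 60 64
f 63 64 62
f 64 60 65
f 64 65 62
f 65 60 66
f 65 66 62
f 66 60 67
f 66 67 62
f 67 60 68
f 67 68 62
f 68 60 69
f 68 69 62
f 69 60 70
f 69 70 62
f 70 60 71
f 70 71 62
f 71 60 61
f 71 61 62
f 73 75 72
f 76 73 72
f 72 75 74
f 74 76 72
f 73 79 75
f 77 73 76
f 77 79 73
f 75 79 74
f 78 76 74
f 74 79 78
f 78 77 76
f 79 77 78
f 81 83 80
f 84 81 80
f 80 83 82
f 82 84 80
f 81 87 83
f 85 81 84
f 85 87 81
f 83 87 82
f 86 84 82
f 82 87 86
f 86 85 84
f 87 85 86



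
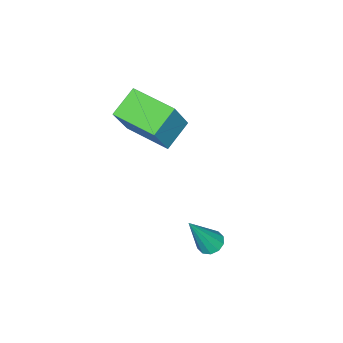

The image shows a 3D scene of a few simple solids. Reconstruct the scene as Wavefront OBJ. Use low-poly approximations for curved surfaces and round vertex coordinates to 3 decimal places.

v 0.283 2.606 1.419
v 0.638 2.306 1.187
v 1.097 2.254 3.121
v 0.752 2.607 1.194
v 0.686 2.907 1.288
v 0.466 3.092 1.431
v 0.176 3.092 1.57
v -0.073 2.906 1.651
v -0.187 2.606 1.643
v -0.121 2.305 1.55
v 0.099 2.12 1.406
v 0.389 2.12 1.267
v -3.294 -2.774 3.404
v -2.379 -2.701 5.056
v -3.264 -0.906 3.306
v -2.349 -0.834 4.958
v -2.131 -2.826 2.762
v -1.216 -2.754 4.414
v -2.101 -0.959 2.664
v -1.186 -0.886 4.316
f 2 1 4
f 2 4 3
f 4 1 5
f 4 5 3
f 5 1 6
f 5 6 3
f 6 1 7
f 6 7 3
f 7 1 8
f 7 8 3
f 8 1 9
f 8 9 3
f 9 1 10
f 9 10 3
f 10 1 11
f 10 11 3
f 11 1 12
f 11 12 3
f 12 1 2
f 12 2 3
f 14 16 13
f 17 14 13
f 13 16 15
f 15 17 13
f 14 20 16
f 18 14 17
f 18 20 14
f 16 20 15
f 19 17 15
f 15 20 19
f 19 18 17
f 20 18 19



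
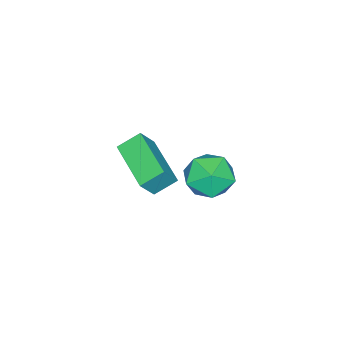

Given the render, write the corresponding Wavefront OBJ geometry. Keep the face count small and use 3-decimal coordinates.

v -2.438 -2.776 -2.648
v -3.074 -2.183 -2.077
v -3.038 -2.577 -3.523
v -3.674 -1.984 -2.953
v -1.226 -1.056 -3.087
v -1.862 -0.463 -2.517
v -1.826 -0.857 -3.963
v -2.462 -0.264 -3.392
v -1.541 2.401 -0.643
v -0.829 2.542 -1.345
v -0.491 1.518 0.245
v 0.221 1.659 -0.457
v -0.091 2.435 0.108
v -0.739 2.98 -0.44
v -0.581 1.08 -0.66
v -1.229 1.625 -1.208
v -0.236 1.725 -1.355
v 0.067 2.562 -0.88
v -1.387 1.498 -0.22
v -1.084 2.335 0.255
f 2 4 1
f 5 2 1
f 1 4 3
f 3 5 1
f 2 8 4
f 6 2 5
f 6 8 2
f 4 8 3
f 7 5 3
f 3 8 7
f 7 6 5
f 8 6 7
f 9 20 14
f 9 14 10
f 9 10 16
f 9 16 19
f 9 19 20
f 10 14 18
f 14 20 13
f 20 19 11
f 19 16 15
f 16 10 17
f 12 18 13
f 12 13 11
f 12 11 15
f 12 15 17
f 12 17 18
f 13 18 14
f 11 13 20
f 15 11 19
f 17 15 16
f 18 17 10



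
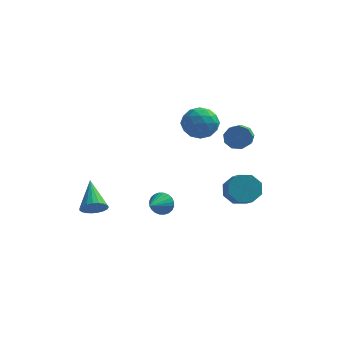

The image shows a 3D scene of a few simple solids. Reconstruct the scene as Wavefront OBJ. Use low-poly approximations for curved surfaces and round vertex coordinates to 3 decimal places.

v 1.843 1.327 2.973
v 2.405 0.502 3.42
v 0.455 0.938 4
v 1.017 0.113 4.447
v 1.309 1.147 4.65
v 2.167 1.387 4.016
v 0.693 0.053 3.404
v 1.551 0.293 2.77
v 1.694 -0.286 3.686
v 2.075 0.391 4.457
v 0.785 1.049 2.963
v 1.166 1.726 3.734
v 2.246 0.948 3.107
v 0.614 0.492 4.313
v 0.786 1.099 4.433
v 1.116 0.614 4.696
v 2.106 1.469 3.457
v 2.436 0.984 3.719
v 1.792 1.363 4.443
v 0.424 0.456 3.701
v 0.754 -0.029 3.963
v 1.744 0.826 2.724
v 2.074 0.341 2.987
v 1.068 0.077 2.977
v 2.158 0.001 3.526
v 1.343 -0.228 4.129
v 1.152 -0.263 3.516
v 1.656 -0.122 3.143
v 2.382 0.398 3.979
v 1.566 0.17 4.582
v 1.738 0.778 4.702
v 2.242 0.919 4.329
v 1.964 -0.065 4.135
v 1.294 1.27 2.838
v 0.478 1.042 3.441
v 0.618 0.521 3.091
v 1.122 0.662 2.718
v 1.517 1.668 3.291
v 0.702 1.439 3.894
v 1.204 1.562 4.277
v 1.708 1.703 3.904
v 0.896 1.505 3.285
v -3.223 -3.49 -1.085
v -2.637 -3.604 -0.6
v -3.877 -1.95 0.065
v -2.511 -3.395 -0.808
v -2.509 -3.203 -1.064
v -2.631 -3.06 -1.324
v -2.855 -2.992 -1.542
v -3.142 -3.01 -1.682
v -3.444 -3.111 -1.718
v -3.708 -3.278 -1.645
v -3.887 -3.481 -1.475
v -3.952 -3.685 -1.237
v -3.891 -3.856 -0.974
v -3.715 -3.964 -0.729
v -3.453 -3.99 -0.546
v -3.152 -3.929 -0.456
v -2.863 -3.792 -0.475
v -0.445 -0.184 -2.251
v -0.219 -0.497 -2.894
v -0.775 -1.496 -1.729
v 0.029 -0.498 -2.74
v 0.206 -0.451 -2.511
v 0.283 -0.363 -2.243
v 0.249 -0.248 -1.976
v 0.11 -0.124 -1.751
v -0.114 -0.008 -1.602
v -0.389 0.08 -1.552
v -0.672 0.129 -1.608
v -0.92 0.13 -1.763
v -1.097 0.083 -1.992
v -1.174 -0.005 -2.26
v -1.14 -0.12 -2.527
v -1.001 -0.244 -2.752
v -0.777 -0.36 -2.901
v -0.502 -0.449 -2.951
v 2.988 3.569 1.405
v 3.28 3.279 0.731
v 3.564 1.36 1.681
v 3.272 1.651 2.355
v 3.679 3.486 1.031
v 3.963 1.567 1.981
v 3.755 3.733 1.506
v 4.038 1.814 2.456
v 3.472 3.903 1.933
v 3.755 1.984 2.884
v 2.962 3.917 2.114
v 3.246 1.998 3.064
v 2.465 3.768 1.962
v 2.749 1.85 2.913
v 2.213 3.527 1.55
v 2.496 1.608 2.501
v 2.323 3.305 1.07
v 2.607 1.386 2.02
v 2.745 3.207 0.746
v 3.028 1.288 1.697
v 2.853 4.292 -3.277
v 3.762 4.449 -3.689
v 4.315 3.385 -2.875
v 3.407 3.228 -2.463
v 3.648 4.875 -3.055
v 4.201 3.811 -2.24
v 3.068 4.96 -2.55
v 3.621 3.895 -1.736
v 2.362 4.653 -2.472
v 2.915 3.589 -1.657
v 1.945 4.135 -2.865
v 2.498 3.071 -2.051
v 2.059 3.709 -3.5
v 2.612 2.645 -2.685
v 2.639 3.625 -4.004
v 3.192 2.56 -3.19
v 3.345 3.931 -4.083
v 3.898 2.867 -3.268
f 1 38 17
f 38 12 41
f 17 41 6
f 38 41 17
f 1 17 13
f 17 6 18
f 13 18 2
f 17 18 13
f 1 13 22
f 13 2 23
f 22 23 8
f 13 23 22
f 1 22 34
f 22 8 37
f 34 37 11
f 22 37 34
f 1 34 38
f 34 11 42
f 38 42 12
f 34 42 38
f 2 18 29
f 18 6 32
f 29 32 10
f 18 32 29
f 6 41 19
f 41 12 40
f 19 40 5
f 41 40 19
f 12 42 39
f 42 11 35
f 39 35 3
f 42 35 39
f 11 37 36
f 37 8 24
f 36 24 7
f 37 24 36
f 8 23 28
f 23 2 25
f 28 25 9
f 23 25 28
f 4 30 16
f 30 10 31
f 16 31 5
f 30 31 16
f 4 16 14
f 16 5 15
f 14 15 3
f 16 15 14
f 4 14 21
f 14 3 20
f 21 20 7
f 14 20 21
f 4 21 26
f 21 7 27
f 26 27 9
f 21 27 26
f 4 26 30
f 26 9 33
f 30 33 10
f 26 33 30
f 5 31 19
f 31 10 32
f 19 32 6
f 31 32 19
f 3 15 39
f 15 5 40
f 39 40 12
f 15 40 39
f 7 20 36
f 20 3 35
f 36 35 11
f 20 35 36
f 9 27 28
f 27 7 24
f 28 24 8
f 27 24 28
f 10 33 29
f 33 9 25
f 29 25 2
f 33 25 29
f 44 43 46
f 44 46 45
f 46 43 47
f 46 47 45
f 47 43 48
f 47 48 45
f 48 43 49
f 48 49 45
f 49 43 50
f 49 50 45
f 50 43 51
f 50 51 45
f 51 43 52
f 51 52 45
f 52 43 53
f 52 53 45
f 53 43 54
f 53 54 45
f 54 43 55
f 54 55 45
f 55 43 56
f 55 56 45
f 56 43 57
f 56 57 45
f 57 43 58
f 57 58 45
f 58 43 59
f 58 59 45
f 59 43 44
f 59 44 45
f 61 60 63
f 61 63 62
f 63 60 64
f 63 64 62
f 64 60 65
f 64 65 62
f 65 60 66
f 65 66 62
f 66 60 67
f 66 67 62
f 67 60 68
f 67 68 62
f 68 60 69
f 68 69 62
f 69 60 70
f 69 70 62
f 70 60 71
f 70 71 62
f 71 60 72
f 71 72 62
f 72 60 73
f 72 73 62
f 73 60 74
f 73 74 62
f 74 60 75
f 74 75 62
f 75 60 76
f 75 76 62
f 76 60 77
f 76 77 62
f 77 60 61
f 77 61 62
f 79 78 82
f 79 82 80
f 80 82 83
f 80 83 81
f 82 78 84
f 82 84 83
f 83 84 85
f 83 85 81
f 84 78 86
f 84 86 85
f 85 86 87
f 85 87 81
f 86 78 88
f 86 88 87
f 87 88 89
f 87 89 81
f 88 78 90
f 88 90 89
f 89 90 91
f 89 91 81
f 90 78 92
f 90 92 91
f 91 92 93
f 91 93 81
f 92 78 94
f 92 94 93
f 93 94 95
f 93 95 81
f 94 78 96
f 94 96 95
f 95 96 97
f 95 97 81
f 96 78 79
f 96 79 97
f 97 79 80
f 97 80 81
f 99 98 102
f 99 102 100
f 100 102 103
f 100 103 101
f 102 98 104
f 102 104 103
f 103 104 105
f 103 105 101
f 104 98 106
f 104 106 105
f 105 106 107
f 105 107 101
f 106 98 108
f 106 108 107
f 107 108 109
f 107 109 101
f 108 98 110
f 108 110 109
f 109 110 111
f 109 111 101
f 110 98 112
f 110 112 111
f 111 112 113
f 111 113 101
f 112 98 114
f 112 114 113
f 113 114 115
f 113 115 101
f 114 98 99
f 114 99 115
f 115 99 100
f 115 100 101



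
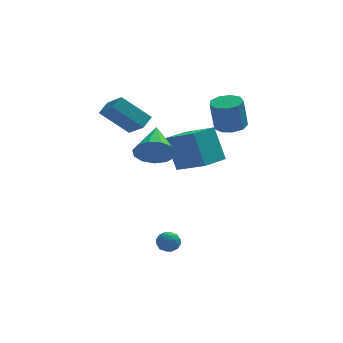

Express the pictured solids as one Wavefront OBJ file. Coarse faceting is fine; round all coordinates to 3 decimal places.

v 0.413 1.508 -0.298
v -0.108 2.28 1.628
v -0.937 2.688 -1.137
v -1.459 3.46 0.789
v 1.579 2.72 -0.469
v 1.057 3.492 1.457
v 0.228 3.9 -1.308
v -0.293 4.672 0.618
v -2.51 -3.19 3.105
v -1.932 -2.873 2.287
v -2.27 -1.43 3.955
v -2.493 -2.735 2.158
v -3.059 -2.742 2.331
v -3.451 -2.89 2.748
v -3.543 -3.134 3.279
v -3.308 -3.396 3.755
v -2.819 -3.593 4.024
v -2.232 -3.661 4.001
v -1.733 -3.58 3.693
v -1.481 -3.376 3.199
v -1.555 -3.112 2.675
v -4.177 1.934 3.832
v -3.72 2.562 4.245
v -4.839 2.977 2.981
v -4.382 3.605 3.395
v -2.678 1.755 2.445
v -2.221 2.383 2.859
v -3.34 2.798 1.595
v -2.883 3.426 2.008
v 1.689 1.586 2.472
v 2.229 0.917 2.501
v 1.971 0.785 4.237
v 1.431 1.454 4.208
v 2.525 1.419 2.584
v 2.267 1.286 4.319
v 2.43 1.998 2.614
v 2.172 1.866 4.35
v 1.989 2.385 2.577
v 1.731 2.253 4.313
v 1.407 2.398 2.492
v 1.149 2.266 4.228
v 0.957 2.031 2.397
v 0.699 1.899 4.133
v 0.85 1.456 2.337
v 0.592 1.324 4.073
v 1.135 0.942 2.341
v 0.877 0.809 4.077
v 1.68 0.729 2.405
v 1.422 0.597 4.141
v -1.941 -2.019 -3.493
v -1.499 -2.346 -3.843
v -2.101 -2.874 -2.897
v -1.659 -3.201 -3.247
v -1.47 -2.715 -2.856
v -1.371 -2.187 -3.224
v -2.229 -3.033 -3.516
v -2.13 -2.505 -3.884
v -1.677 -2.973 -3.857
v -1.208 -2.776 -3.449
v -2.392 -2.444 -3.291
v -1.923 -2.247 -2.883
v -1.706 -2.107 -3.72
v -1.894 -3.113 -3.02
v -1.783 -2.827 -2.79
v -1.524 -3.019 -2.995
v -1.631 -2.014 -3.356
v -1.371 -2.206 -3.562
v -1.354 -2.423 -2.982
v -2.229 -3.014 -3.178
v -1.969 -3.206 -3.384
v -2.076 -2.201 -3.745
v -1.817 -2.393 -3.95
v -2.246 -2.797 -3.758
v -1.55 -2.668 -3.935
v -1.645 -3.171 -3.584
v -1.98 -3.072 -3.742
v -1.921 -2.761 -3.959
v -1.275 -2.553 -3.695
v -1.369 -3.055 -3.344
v -1.258 -2.77 -3.114
v -1.2 -2.459 -3.331
v -1.38 -2.921 -3.703
v -2.231 -2.165 -3.396
v -2.325 -2.667 -3.045
v -2.4 -2.761 -3.409
v -2.342 -2.45 -3.626
v -1.955 -2.049 -3.156
v -2.05 -2.552 -2.805
v -1.679 -2.459 -2.781
v -1.62 -2.148 -2.998
v -2.22 -2.299 -3.037
f 2 4 1
f 5 2 1
f 1 4 3
f 3 5 1
f 2 8 4
f 6 2 5
f 6 8 2
f 4 8 3
f 7 5 3
f 3 8 7
f 7 6 5
f 8 6 7
f 10 9 12
f 10 12 11
f 12 9 13
f 12 13 11
f 13 9 14
f 13 14 11
f 14 9 15
f 14 15 11
f 15 9 16
f 15 16 11
f 16 9 17
f 16 17 11
f 17 9 18
f 17 18 11
f 18 9 19
f 18 19 11
f 19 9 20
f 19 20 11
f 20 9 21
f 20 21 11
f 21 9 10
f 21 10 11
f 23 25 22
f 26 23 22
f 22 25 24
f 24 26 22
f 23 29 25
f 27 23 26
f 27 29 23
f 25 29 24
f 28 26 24
f 24 29 28
f 28 27 26
f 29 27 28
f 31 30 34
f 31 34 32
f 32 34 35
f 32 35 33
f 34 30 36
f 34 36 35
f 35 36 37
f 35 37 33
f 36 30 38
f 36 38 37
f 37 38 39
f 37 39 33
f 38 30 40
f 38 40 39
f 39 40 41
f 39 41 33
f 40 30 42
f 40 42 41
f 41 42 43
f 41 43 33
f 42 30 44
f 42 44 43
f 43 44 45
f 43 45 33
f 44 30 46
f 44 46 45
f 45 46 47
f 45 47 33
f 46 30 48
f 46 48 47
f 47 48 49
f 47 49 33
f 48 30 31
f 48 31 49
f 49 31 32
f 49 32 33
f 50 87 66
f 87 61 90
f 66 90 55
f 87 90 66
f 50 66 62
f 66 55 67
f 62 67 51
f 66 67 62
f 50 62 71
f 62 51 72
f 71 72 57
f 62 72 71
f 50 71 83
f 71 57 86
f 83 86 60
f 71 86 83
f 50 83 87
f 83 60 91
f 87 91 61
f 83 91 87
f 51 67 78
f 67 55 81
f 78 81 59
f 67 81 78
f 55 90 68
f 90 61 89
f 68 89 54
f 90 89 68
f 61 91 88
f 91 60 84
f 88 84 52
f 91 84 88
f 60 86 85
f 86 57 73
f 85 73 56
f 86 73 85
f 57 72 77
f 72 51 74
f 77 74 58
f 72 74 77
f 53 79 65
f 79 59 80
f 65 80 54
f 79 80 65
f 53 65 63
f 65 54 64
f 63 64 52
f 65 64 63
f 53 63 70
f 63 52 69
f 70 69 56
f 63 69 70
f 53 70 75
f 70 56 76
f 75 76 58
f 70 76 75
f 53 75 79
f 75 58 82
f 79 82 59
f 75 82 79
f 54 80 68
f 80 59 81
f 68 81 55
f 80 81 68
f 52 64 88
f 64 54 89
f 88 89 61
f 64 89 88
f 56 69 85
f 69 52 84
f 85 84 60
f 69 84 85
f 58 76 77
f 76 56 73
f 77 73 57
f 76 73 77
f 59 82 78
f 82 58 74
f 78 74 51
f 82 74 78



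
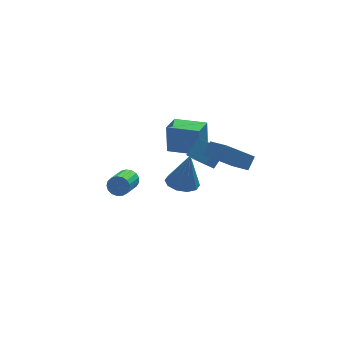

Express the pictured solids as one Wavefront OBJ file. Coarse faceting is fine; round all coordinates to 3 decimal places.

v -3.289 4.111 -3.608
v -2.806 4.039 -3.121
v -3.668 2.716 -2.464
v -4.151 2.789 -2.952
v -3.024 4.248 -2.986
v -3.886 2.925 -2.329
v -3.302 4.425 -2.994
v -4.164 3.102 -2.337
v -3.578 4.531 -3.143
v -4.44 3.208 -2.486
v -3.787 4.54 -3.398
v -4.649 3.217 -2.741
v -3.882 4.452 -3.702
v -4.744 3.129 -3.045
v -3.841 4.285 -3.984
v -4.703 2.962 -3.327
v -3.674 4.079 -4.18
v -4.536 2.756 -3.523
v -3.419 3.88 -4.245
v -4.281 2.557 -3.589
v -3.133 3.734 -4.165
v -3.995 2.411 -3.508
v -2.884 3.675 -3.956
v -3.746 2.352 -3.3
v -2.727 3.715 -3.669
v -3.589 2.393 -3.012
v -2.699 3.847 -3.367
v -3.561 2.524 -2.71
v -1.317 -1.218 2.359
v -0.524 -0.68 3.193
v -0.574 -0.243 1.026
v 0.218 0.294 1.861
v -0.498 -2.114 2.159
v 0.294 -1.577 2.994
v 0.244 -1.14 0.827
v 1.037 -0.602 1.661
v -1.356 2.659 -0.361
v -1.307 3.02 1.382
v -0.599 3.725 -0.603
v -0.55 4.086 1.139
v 0.23 1.574 -0.179
v 0.279 1.935 1.563
v 0.987 2.64 -0.422
v 1.036 3.001 1.321
v -1.969 -2.803 1.473
v -1.437 -2.038 1.353
v -1.531 -2.777 3.587
v -1.98 -1.864 1.463
v -2.519 -2.048 1.577
v -2.848 -2.521 1.651
v -2.841 -3.102 1.657
v -2.501 -3.569 1.593
v -1.958 -3.743 1.482
v -1.419 -3.559 1.368
v -1.09 -3.086 1.294
v -1.097 -2.505 1.288
v -0.374 -4.252 4.23
v 0.111 -3.779 4.852
v -0.89 -3.08 3.742
v -0.404 -2.607 4.364
v 1.224 -4.113 2.876
v 1.71 -3.64 3.498
v 0.709 -2.941 2.388
v 1.194 -2.468 3.01
f 2 1 5
f 2 5 3
f 3 5 6
f 3 6 4
f 5 1 7
f 5 7 6
f 6 7 8
f 6 8 4
f 7 1 9
f 7 9 8
f 8 9 10
f 8 10 4
f 9 1 11
f 9 11 10
f 10 11 12
f 10 12 4
f 11 1 13
f 11 13 12
f 12 13 14
f 12 14 4
f 13 1 15
f 13 15 14
f 14 15 16
f 14 16 4
f 15 1 17
f 15 17 16
f 16 17 18
f 16 18 4
f 17 1 19
f 17 19 18
f 18 19 20
f 18 20 4
f 19 1 21
f 19 21 20
f 20 21 22
f 20 22 4
f 21 1 23
f 21 23 22
f 22 23 24
f 22 24 4
f 23 1 25
f 23 25 24
f 24 25 26
f 24 26 4
f 25 1 27
f 25 27 26
f 26 27 28
f 26 28 4
f 27 1 2
f 27 2 28
f 28 2 3
f 28 3 4
f 30 32 29
f 33 30 29
f 29 32 31
f 31 33 29
f 30 36 32
f 34 30 33
f 34 36 30
f 32 36 31
f 35 33 31
f 31 36 35
f 35 34 33
f 36 34 35
f 38 40 37
f 41 38 37
f 37 40 39
f 39 41 37
f 38 44 40
f 42 38 41
f 42 44 38
f 40 44 39
f 43 41 39
f 39 44 43
f 43 42 41
f 44 42 43
f 46 45 48
f 46 48 47
f 48 45 49
f 48 49 47
f 49 45 50
f 49 50 47
f 50 45 51
f 50 51 47
f 51 45 52
f 51 52 47
f 52 45 53
f 52 53 47
f 53 45 54
f 53 54 47
f 54 45 55
f 54 55 47
f 55 45 56
f 55 56 47
f 56 45 46
f 56 46 47
f 58 60 57
f 61 58 57
f 57 60 59
f 59 61 57
f 58 64 60
f 62 58 61
f 62 64 58
f 60 64 59
f 63 61 59
f 59 64 63
f 63 62 61
f 64 62 63



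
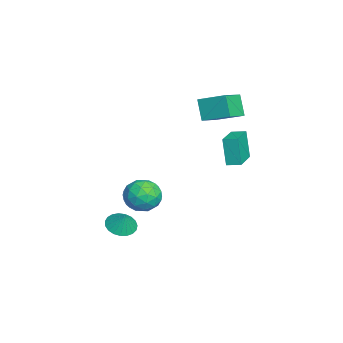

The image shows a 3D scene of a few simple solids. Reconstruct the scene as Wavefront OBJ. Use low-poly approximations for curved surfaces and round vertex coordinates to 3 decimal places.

v -2.922 -0.966 -2.219
v -2.332 -0.641 -3.21
v -3.128 -2.759 -2.93
v -2.538 -2.434 -3.921
v -1.956 -2.514 -2.876
v -1.829 -1.406 -2.437
v -3.631 -1.994 -3.703
v -3.504 -0.886 -3.264
v -2.771 -1.276 -4.128
v -1.735 -1.597 -3.617
v -3.725 -1.803 -2.523
v -2.689 -2.124 -2.012
v -2.609 -0.646 -2.652
v -2.851 -2.754 -3.488
v -2.508 -2.801 -2.874
v -2.162 -2.61 -3.456
v -2.313 -1.096 -2.198
v -1.966 -0.904 -2.781
v -1.745 -2.005 -2.584
v -3.494 -2.496 -3.359
v -3.147 -2.304 -3.942
v -3.298 -0.79 -2.684
v -2.952 -0.599 -3.266
v -3.715 -1.395 -3.556
v -2.52 -0.828 -3.774
v -2.641 -1.882 -4.192
v -3.284 -1.624 -4.064
v -3.209 -0.973 -3.805
v -1.911 -1.017 -3.474
v -2.032 -2.071 -3.892
v -1.69 -2.118 -3.277
v -1.615 -1.467 -3.019
v -2.169 -1.391 -4.013
v -3.428 -1.329 -2.248
v -3.549 -2.383 -2.666
v -3.845 -1.933 -3.121
v -3.77 -1.282 -2.863
v -2.819 -1.518 -1.948
v -2.94 -2.572 -2.366
v -2.251 -2.427 -2.335
v -2.176 -1.776 -2.076
v -3.291 -2.009 -2.127
v 0.884 -2.852 -3.214
v 1.4 -2.225 -3.625
v 1.336 -2.588 -2.246
v 1.091 -2.026 -3.535
v 0.747 -1.97 -3.39
v 0.426 -2.066 -3.214
v 0.184 -2.298 -3.038
v 0.063 -2.626 -2.893
v 0.085 -2.993 -2.803
v 0.245 -3.335 -2.784
v 0.515 -3.594 -2.839
v 0.849 -3.725 -2.96
v 1.189 -3.705 -3.124
v 1.477 -3.537 -3.304
v 1.662 -3.25 -3.468
v 1.713 -2.895 -3.588
v 1.62 -2.533 -3.644
v -3.321 1.374 4.281
v -2.642 2.891 4.947
v -4.651 2.246 3.651
v -3.971 3.762 4.317
v -2.569 1.598 3.003
v -1.889 3.114 3.669
v -3.898 2.469 2.373
v -3.219 3.986 3.039
v 1.198 3.248 2.189
v 0.762 3.058 3.884
v 1.402 4.03 2.33
v 0.966 3.84 4.024
v 3.014 2.7 2.596
v 2.578 2.51 4.29
v 3.218 3.482 2.736
v 2.782 3.292 4.431
f 1 38 17
f 38 12 41
f 17 41 6
f 38 41 17
f 1 17 13
f 17 6 18
f 13 18 2
f 17 18 13
f 1 13 22
f 13 2 23
f 22 23 8
f 13 23 22
f 1 22 34
f 22 8 37
f 34 37 11
f 22 37 34
f 1 34 38
f 34 11 42
f 38 42 12
f 34 42 38
f 2 18 29
f 18 6 32
f 29 32 10
f 18 32 29
f 6 41 19
f 41 12 40
f 19 40 5
f 41 40 19
f 12 42 39
f 42 11 35
f 39 35 3
f 42 35 39
f 11 37 36
f 37 8 24
f 36 24 7
f 37 24 36
f 8 23 28
f 23 2 25
f 28 25 9
f 23 25 28
f 4 30 16
f 30 10 31
f 16 31 5
f 30 31 16
f 4 16 14
f 16 5 15
f 14 15 3
f 16 15 14
f 4 14 21
f 14 3 20
f 21 20 7
f 14 20 21
f 4 21 26
f 21 7 27
f 26 27 9
f 21 27 26
f 4 26 30
f 26 9 33
f 30 33 10
f 26 33 30
f 5 31 19
f 31 10 32
f 19 32 6
f 31 32 19
f 3 15 39
f 15 5 40
f 39 40 12
f 15 40 39
f 7 20 36
f 20 3 35
f 36 35 11
f 20 35 36
f 9 27 28
f 27 7 24
f 28 24 8
f 27 24 28
f 10 33 29
f 33 9 25
f 29 25 2
f 33 25 29
f 44 43 46
f 44 46 45
f 46 43 47
f 46 47 45
f 47 43 48
f 47 48 45
f 48 43 49
f 48 49 45
f 49 43 50
f 49 50 45
f 50 43 51
f 50 51 45
f 51 43 52
f 51 52 45
f 52 43 53
f 52 53 45
f 53 43 54
f 53 54 45
f 54 43 55
f 54 55 45
f 55 43 56
f 55 56 45
f 56 43 57
f 56 57 45
f 57 43 58
f 57 58 45
f 58 43 59
f 58 59 45
f 59 43 44
f 59 44 45
f 61 63 60
f 64 61 60
f 60 63 62
f 62 64 60
f 61 67 63
f 65 61 64
f 65 67 61
f 63 67 62
f 66 64 62
f 62 67 66
f 66 65 64
f 67 65 66
f 69 71 68
f 72 69 68
f 68 71 70
f 70 72 68
f 69 75 71
f 73 69 72
f 73 75 69
f 71 75 70
f 74 72 70
f 70 75 74
f 74 73 72
f 75 73 74

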